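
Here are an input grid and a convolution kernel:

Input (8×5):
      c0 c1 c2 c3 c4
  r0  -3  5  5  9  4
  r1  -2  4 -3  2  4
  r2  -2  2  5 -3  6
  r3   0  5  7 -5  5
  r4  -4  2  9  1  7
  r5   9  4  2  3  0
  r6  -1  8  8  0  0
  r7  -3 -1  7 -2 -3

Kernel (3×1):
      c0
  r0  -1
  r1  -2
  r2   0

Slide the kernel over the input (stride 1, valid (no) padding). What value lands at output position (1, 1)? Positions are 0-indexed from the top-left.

The receptive field on the input at this output position is [4 / 2 / 5]. Elementwise product with the kernel and sum: 4·-1 + 2·-2.

-8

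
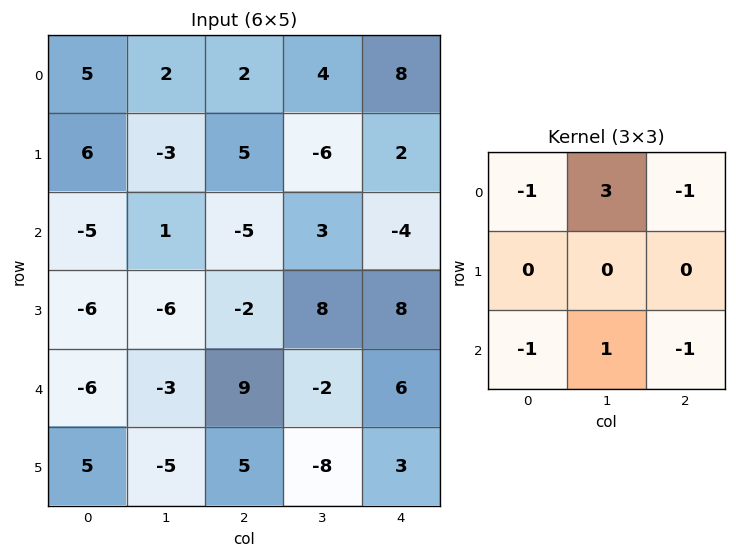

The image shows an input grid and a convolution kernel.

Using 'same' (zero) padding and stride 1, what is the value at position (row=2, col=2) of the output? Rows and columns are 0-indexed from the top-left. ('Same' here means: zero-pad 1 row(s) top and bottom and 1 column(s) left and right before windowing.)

The receptive field on the zero-padded input at this output position is [-3 5 -6 / 1 -5 3 / -6 -2 8]. Elementwise product with the kernel and sum: -3·-1 + 5·3 + -6·-1 + -6·-1 + -2·1 + 8·-1.

20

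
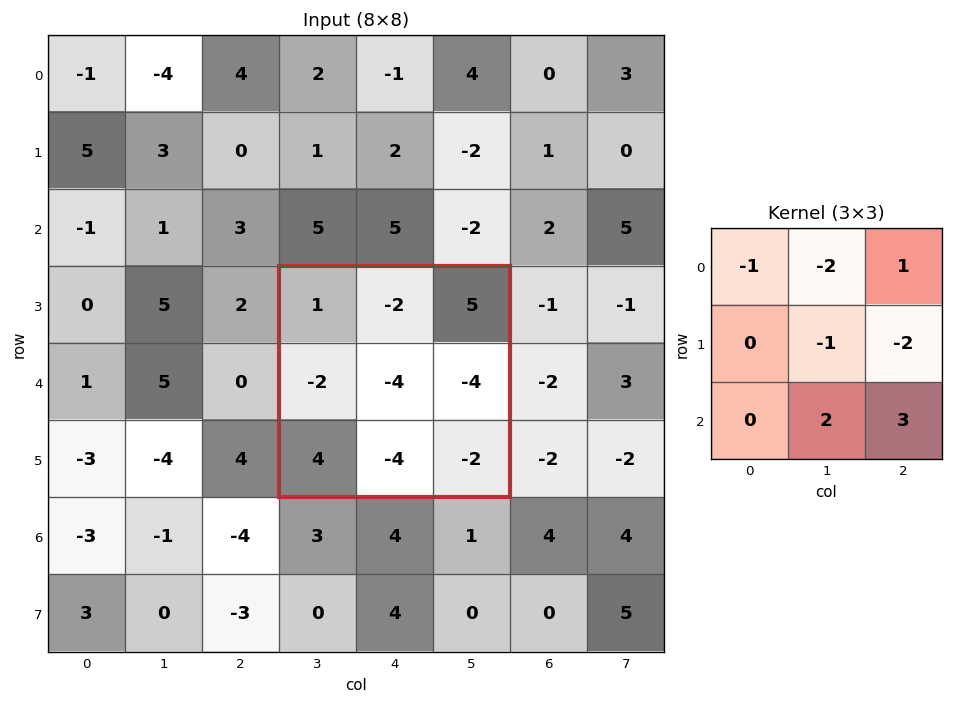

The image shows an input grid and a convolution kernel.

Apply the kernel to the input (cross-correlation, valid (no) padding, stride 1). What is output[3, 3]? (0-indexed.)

The receptive field on the input at this output position is [1 -2 5 / -2 -4 -4 / 4 -4 -2]. Elementwise product with the kernel and sum: 1·-1 + -2·-2 + 5·1 + -4·-1 + -4·-2 + -4·2 + -2·3.

6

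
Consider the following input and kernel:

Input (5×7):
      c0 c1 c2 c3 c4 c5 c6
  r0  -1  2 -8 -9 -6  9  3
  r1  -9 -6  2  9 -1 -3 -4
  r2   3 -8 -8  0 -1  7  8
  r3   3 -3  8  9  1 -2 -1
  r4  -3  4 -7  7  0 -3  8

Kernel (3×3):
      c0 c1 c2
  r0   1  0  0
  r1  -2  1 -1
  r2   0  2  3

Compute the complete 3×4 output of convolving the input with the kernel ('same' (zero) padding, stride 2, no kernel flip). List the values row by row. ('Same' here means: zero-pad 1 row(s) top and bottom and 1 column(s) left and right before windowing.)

-39 28 -8 -23
8 45 -3 -11
-7 -25 -2 12

Output[0,0]: The receptive field on the zero-padded input at this output position is [0 0 0 / 0 -1 2 / 0 -9 -6]. Elementwise product with the kernel and sum: 0·1 + 0·-2 + -1·1 + 2·-1 + -9·2 + -6·3.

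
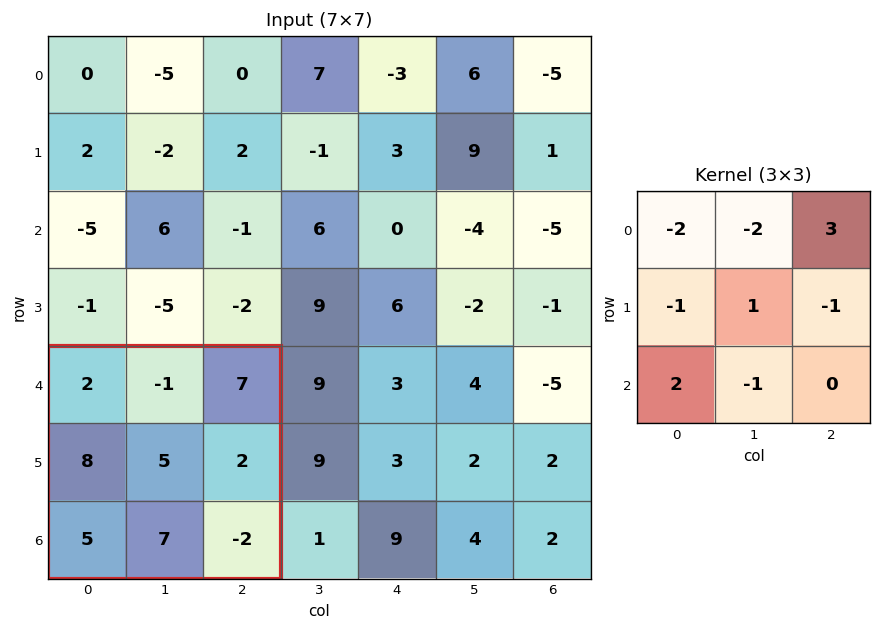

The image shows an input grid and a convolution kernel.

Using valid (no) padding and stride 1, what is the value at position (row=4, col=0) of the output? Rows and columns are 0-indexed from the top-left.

17

The receptive field on the input at this output position is [2 -1 7 / 8 5 2 / 5 7 -2]. Elementwise product with the kernel and sum: 2·-2 + -1·-2 + 7·3 + 8·-1 + 5·1 + 2·-1 + 5·2 + 7·-1.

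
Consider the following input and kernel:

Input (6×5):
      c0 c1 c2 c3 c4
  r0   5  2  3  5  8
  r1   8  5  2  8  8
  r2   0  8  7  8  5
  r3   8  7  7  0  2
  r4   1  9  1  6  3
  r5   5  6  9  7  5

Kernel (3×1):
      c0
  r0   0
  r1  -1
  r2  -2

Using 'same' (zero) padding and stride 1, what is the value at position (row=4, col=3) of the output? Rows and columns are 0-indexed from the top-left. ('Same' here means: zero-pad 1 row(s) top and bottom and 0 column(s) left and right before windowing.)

The receptive field on the zero-padded input at this output position is [0 / 6 / 7]. Elementwise product with the kernel and sum: 6·-1 + 7·-2.

-20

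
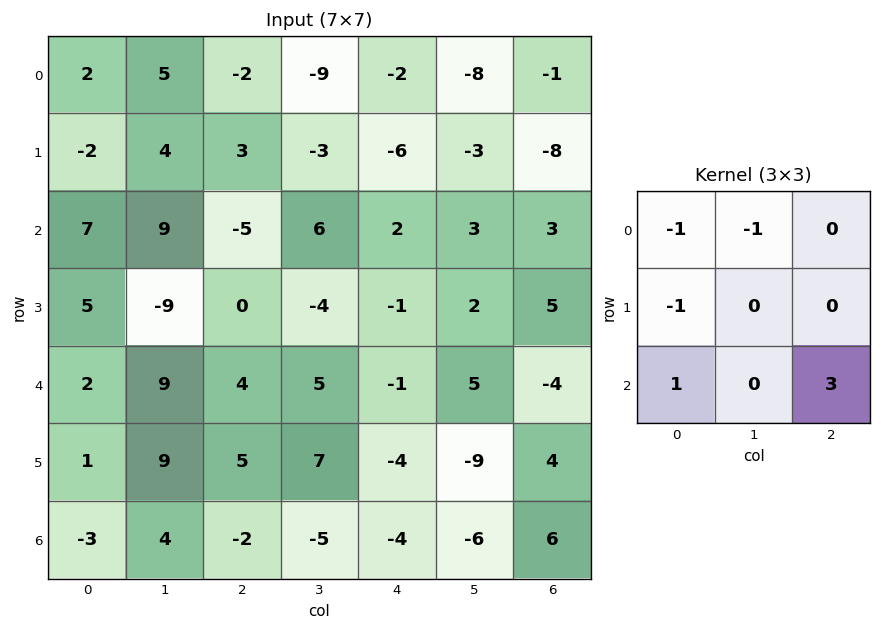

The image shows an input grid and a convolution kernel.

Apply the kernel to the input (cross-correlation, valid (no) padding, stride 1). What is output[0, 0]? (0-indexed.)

-13

The receptive field on the input at this output position is [2 5 -2 / -2 4 3 / 7 9 -5]. Elementwise product with the kernel and sum: 2·-1 + 5·-1 + -2·-1 + 7·1 + -5·3.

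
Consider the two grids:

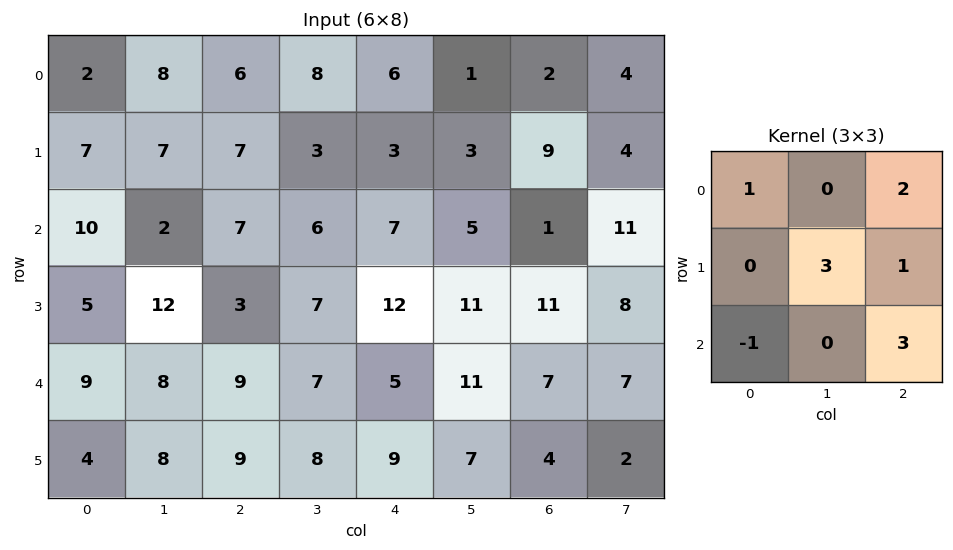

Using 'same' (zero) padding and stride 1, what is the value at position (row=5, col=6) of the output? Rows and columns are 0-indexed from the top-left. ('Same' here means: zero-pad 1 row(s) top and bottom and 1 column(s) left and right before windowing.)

The receptive field on the zero-padded input at this output position is [11 7 7 / 7 4 2 / 0 0 0]. Elementwise product with the kernel and sum: 11·1 + 7·2 + 4·3 + 2·1 + 0·-1 + 0·3.

39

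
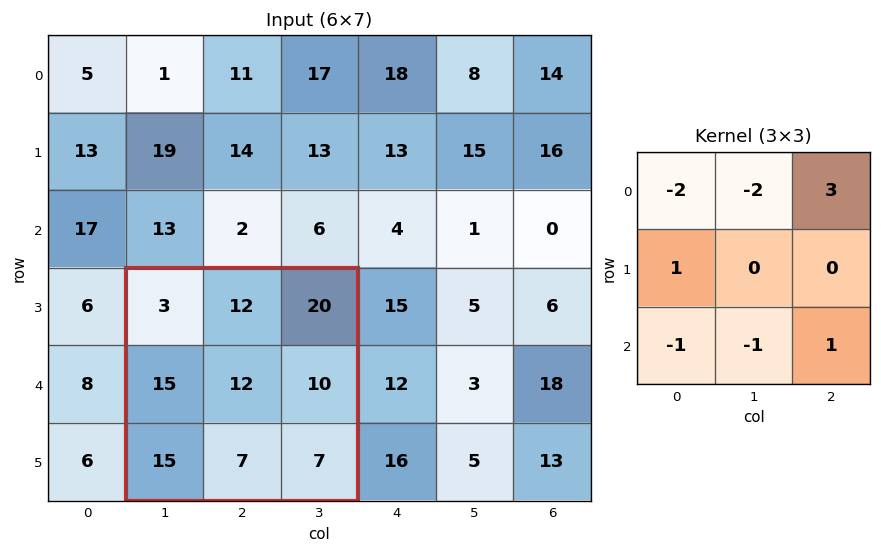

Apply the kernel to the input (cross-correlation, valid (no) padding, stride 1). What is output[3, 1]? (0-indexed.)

30

The receptive field on the input at this output position is [3 12 20 / 15 12 10 / 15 7 7]. Elementwise product with the kernel and sum: 3·-2 + 12·-2 + 20·3 + 15·1 + 15·-1 + 7·-1 + 7·1.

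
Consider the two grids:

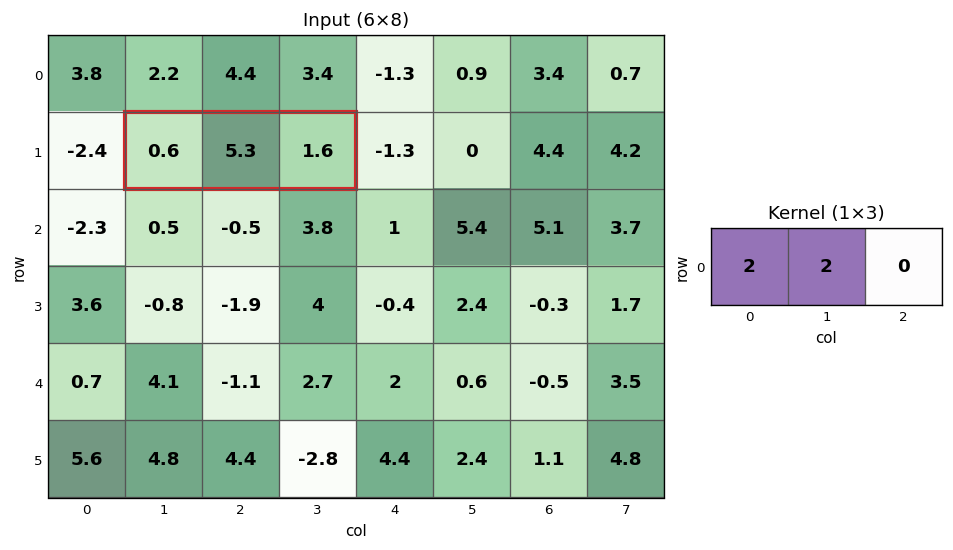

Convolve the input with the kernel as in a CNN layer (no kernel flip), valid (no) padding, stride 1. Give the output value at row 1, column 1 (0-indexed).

The receptive field on the input at this output position is [0.6 5.3 1.6]. Elementwise product with the kernel and sum: 0.6·2 + 5.3·2.

11.8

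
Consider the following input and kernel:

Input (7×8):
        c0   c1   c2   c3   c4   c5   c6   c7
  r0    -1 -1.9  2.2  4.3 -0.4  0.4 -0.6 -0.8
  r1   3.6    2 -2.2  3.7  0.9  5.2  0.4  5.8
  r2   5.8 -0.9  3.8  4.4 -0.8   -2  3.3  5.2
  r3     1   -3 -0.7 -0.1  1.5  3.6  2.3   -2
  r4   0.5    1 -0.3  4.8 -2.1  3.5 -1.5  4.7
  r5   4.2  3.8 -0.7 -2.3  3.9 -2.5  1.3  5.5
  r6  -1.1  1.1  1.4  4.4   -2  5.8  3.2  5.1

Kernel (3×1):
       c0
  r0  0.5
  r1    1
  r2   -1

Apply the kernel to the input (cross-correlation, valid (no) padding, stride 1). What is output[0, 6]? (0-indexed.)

-3.2

The receptive field on the input at this output position is [-0.6 / 0.4 / 3.3]. Elementwise product with the kernel and sum: -0.6·0.5 + 0.4·1 + 3.3·-1.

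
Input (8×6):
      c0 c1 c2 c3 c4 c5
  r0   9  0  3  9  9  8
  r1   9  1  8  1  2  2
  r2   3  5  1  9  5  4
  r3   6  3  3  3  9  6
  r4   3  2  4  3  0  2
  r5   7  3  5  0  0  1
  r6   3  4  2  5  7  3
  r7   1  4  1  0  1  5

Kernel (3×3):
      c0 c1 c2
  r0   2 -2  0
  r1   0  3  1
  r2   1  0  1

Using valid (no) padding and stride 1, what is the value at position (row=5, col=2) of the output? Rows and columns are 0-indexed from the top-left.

34

The receptive field on the input at this output position is [5 0 0 / 2 5 7 / 1 0 1]. Elementwise product with the kernel and sum: 5·2 + 0·-2 + 5·3 + 7·1 + 1·1 + 1·1.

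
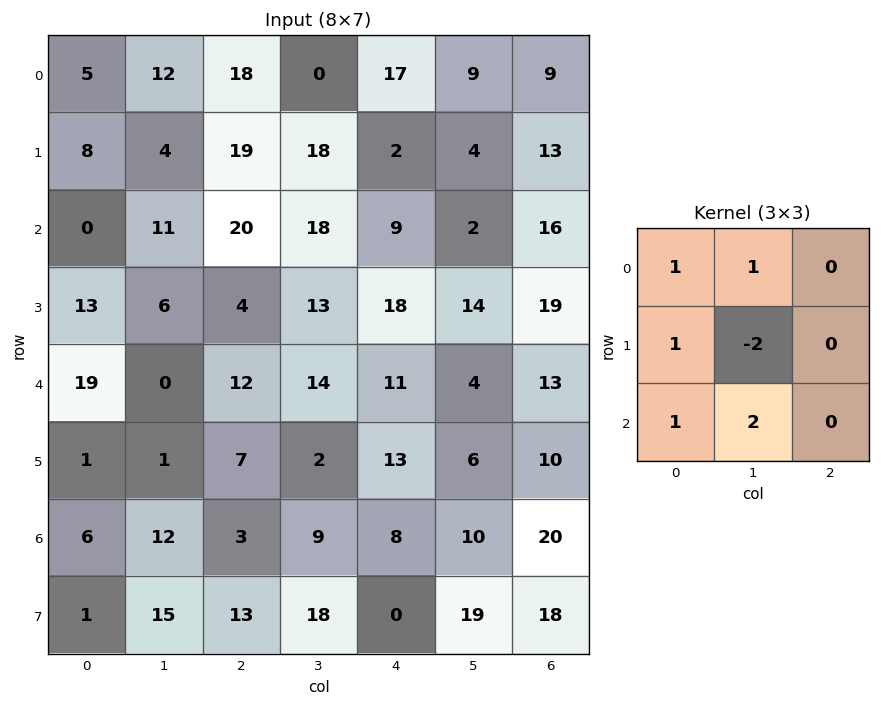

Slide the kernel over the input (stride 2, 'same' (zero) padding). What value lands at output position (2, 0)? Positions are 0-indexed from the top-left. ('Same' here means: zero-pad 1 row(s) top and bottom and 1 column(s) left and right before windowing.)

-23

The receptive field on the zero-padded input at this output position is [0 13 6 / 0 19 0 / 0 1 1]. Elementwise product with the kernel and sum: 0·1 + 13·1 + 0·1 + 19·-2 + 0·1 + 1·2.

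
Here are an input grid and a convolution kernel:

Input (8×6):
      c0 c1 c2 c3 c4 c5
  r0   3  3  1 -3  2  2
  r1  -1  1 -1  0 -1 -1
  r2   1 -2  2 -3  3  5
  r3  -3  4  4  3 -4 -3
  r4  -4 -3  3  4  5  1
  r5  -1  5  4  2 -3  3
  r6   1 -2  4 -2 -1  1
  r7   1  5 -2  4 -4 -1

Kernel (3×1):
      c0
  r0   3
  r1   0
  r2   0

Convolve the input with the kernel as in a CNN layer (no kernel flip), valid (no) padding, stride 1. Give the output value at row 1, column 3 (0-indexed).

0

The receptive field on the input at this output position is [0 / -3 / 3]. Elementwise product with the kernel and sum: 0·3.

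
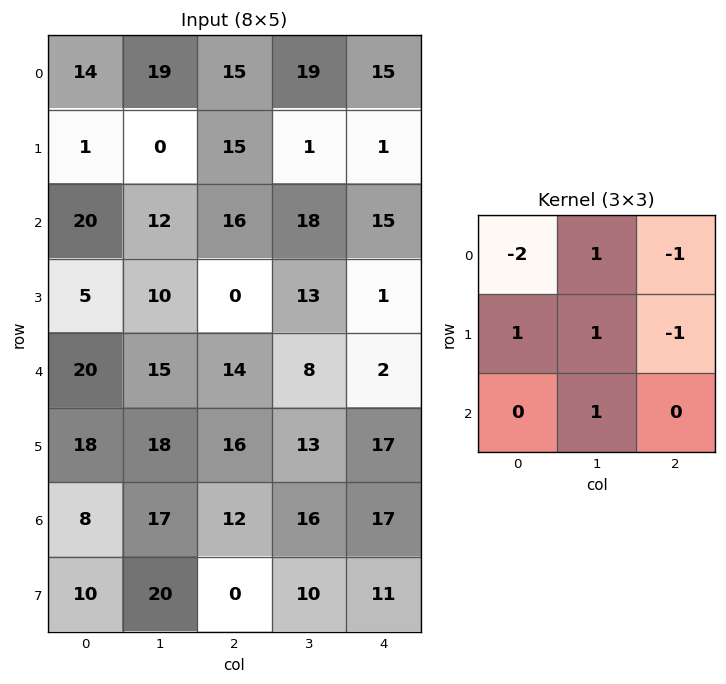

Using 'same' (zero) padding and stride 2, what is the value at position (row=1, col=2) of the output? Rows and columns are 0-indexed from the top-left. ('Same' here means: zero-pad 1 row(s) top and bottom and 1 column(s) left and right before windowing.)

33

The receptive field on the zero-padded input at this output position is [1 1 0 / 18 15 0 / 13 1 0]. Elementwise product with the kernel and sum: 1·-2 + 1·1 + 0·-1 + 18·1 + 15·1 + 0·-1 + 1·1.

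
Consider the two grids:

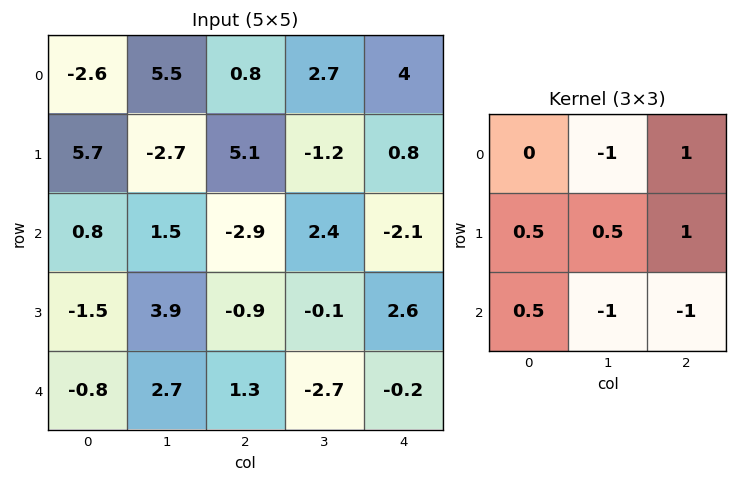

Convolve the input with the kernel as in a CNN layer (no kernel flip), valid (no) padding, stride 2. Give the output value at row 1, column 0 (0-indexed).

-8.5

The receptive field on the input at this output position is [0.8 1.5 -2.9 / -1.5 3.9 -0.9 / -0.8 2.7 1.3]. Elementwise product with the kernel and sum: 1.5·-1 + -2.9·1 + -1.5·0.5 + 3.9·0.5 + -0.9·1 + -0.8·0.5 + 2.7·-1 + 1.3·-1.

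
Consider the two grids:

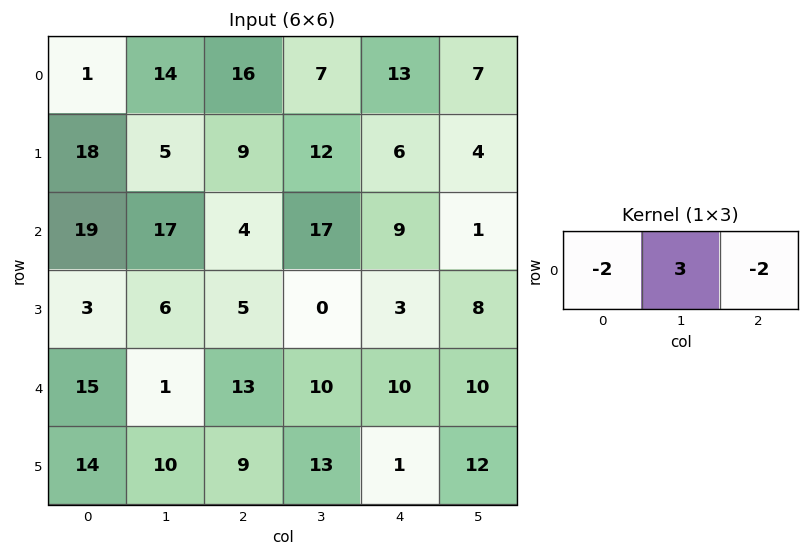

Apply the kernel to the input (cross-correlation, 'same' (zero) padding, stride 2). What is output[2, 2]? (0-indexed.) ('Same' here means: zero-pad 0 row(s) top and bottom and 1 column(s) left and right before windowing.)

-10

The receptive field on the zero-padded input at this output position is [10 10 10]. Elementwise product with the kernel and sum: 10·-2 + 10·3 + 10·-2.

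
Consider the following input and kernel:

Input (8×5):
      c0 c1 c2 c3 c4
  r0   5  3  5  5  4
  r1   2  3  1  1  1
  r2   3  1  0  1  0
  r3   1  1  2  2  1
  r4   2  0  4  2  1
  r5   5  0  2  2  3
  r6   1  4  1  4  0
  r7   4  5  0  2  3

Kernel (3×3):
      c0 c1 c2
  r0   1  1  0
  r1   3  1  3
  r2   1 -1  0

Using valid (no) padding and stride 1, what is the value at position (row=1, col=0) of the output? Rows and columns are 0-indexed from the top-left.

15

The receptive field on the input at this output position is [2 3 1 / 3 1 0 / 1 1 2]. Elementwise product with the kernel and sum: 2·1 + 3·1 + 3·3 + 1·1 + 0·3 + 1·1 + 1·-1.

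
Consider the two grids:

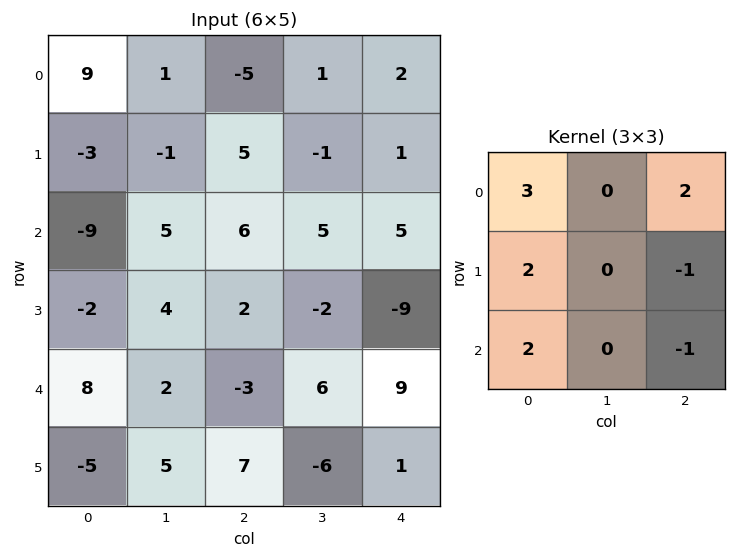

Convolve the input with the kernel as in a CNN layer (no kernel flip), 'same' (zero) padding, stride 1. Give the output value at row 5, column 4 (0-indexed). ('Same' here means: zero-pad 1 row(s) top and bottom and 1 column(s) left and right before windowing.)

6

The receptive field on the zero-padded input at this output position is [6 9 0 / -6 1 0 / 0 0 0]. Elementwise product with the kernel and sum: 6·3 + 0·2 + -6·2 + 0·-1 + 0·2 + 0·-1.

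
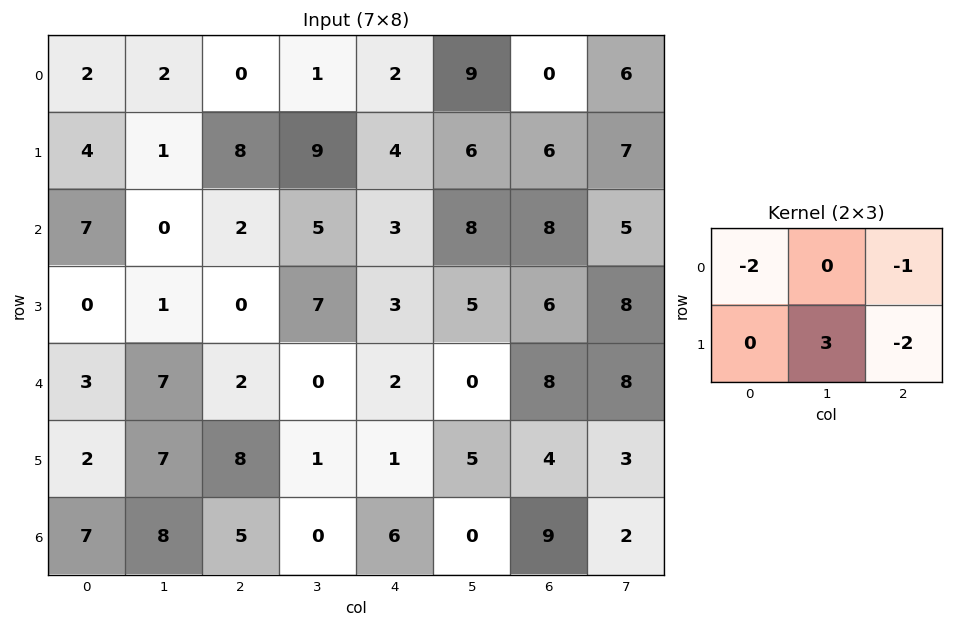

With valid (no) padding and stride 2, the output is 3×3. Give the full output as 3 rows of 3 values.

-17 17 2
-13 8 -11
-3 -5 -5

Output[0,0]: The receptive field on the input at this output position is [2 2 0 / 4 1 8]. Elementwise product with the kernel and sum: 2·-2 + 0·-1 + 1·3 + 8·-2.
Output[0,1]: The receptive field on the input at this output position is [0 1 2 / 8 9 4]. Elementwise product with the kernel and sum: 0·-2 + 2·-1 + 9·3 + 4·-2.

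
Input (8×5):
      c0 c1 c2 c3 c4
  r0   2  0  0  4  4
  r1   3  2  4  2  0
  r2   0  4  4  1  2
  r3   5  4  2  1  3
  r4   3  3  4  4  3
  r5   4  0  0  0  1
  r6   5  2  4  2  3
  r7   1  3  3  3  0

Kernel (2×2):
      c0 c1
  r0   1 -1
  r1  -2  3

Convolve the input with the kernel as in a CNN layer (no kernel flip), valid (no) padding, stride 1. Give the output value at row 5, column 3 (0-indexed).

The receptive field on the input at this output position is [0 1 / 2 3]. Elementwise product with the kernel and sum: 0·1 + 1·-1 + 2·-2 + 3·3.

4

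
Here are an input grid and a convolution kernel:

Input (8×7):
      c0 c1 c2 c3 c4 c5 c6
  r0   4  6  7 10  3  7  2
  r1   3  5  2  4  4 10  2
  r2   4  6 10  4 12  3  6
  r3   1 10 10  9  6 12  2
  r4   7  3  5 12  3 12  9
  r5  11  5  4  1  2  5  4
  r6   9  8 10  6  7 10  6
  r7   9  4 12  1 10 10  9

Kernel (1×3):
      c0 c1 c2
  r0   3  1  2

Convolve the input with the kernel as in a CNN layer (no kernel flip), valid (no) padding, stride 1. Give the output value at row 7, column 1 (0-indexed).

The receptive field on the input at this output position is [4 12 1]. Elementwise product with the kernel and sum: 4·3 + 12·1 + 1·2.

26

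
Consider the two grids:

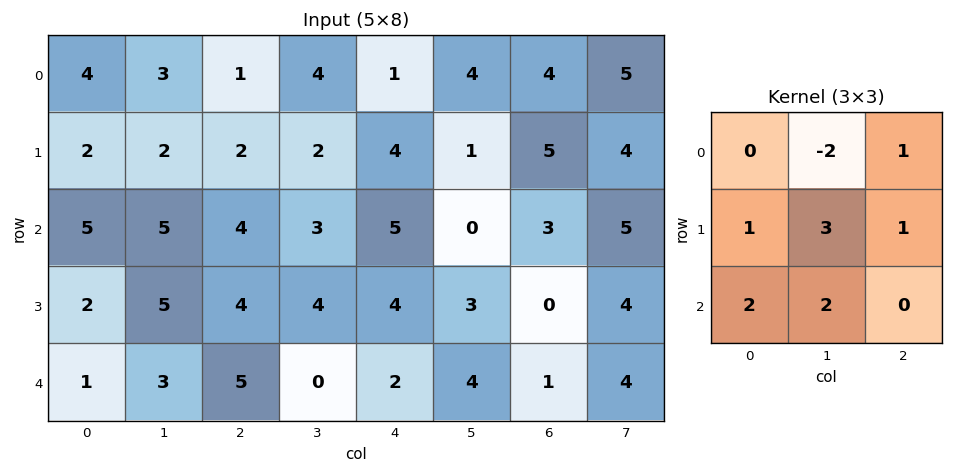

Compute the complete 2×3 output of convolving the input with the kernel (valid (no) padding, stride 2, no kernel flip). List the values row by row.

Output[0,0]: The receptive field on the input at this output position is [4 3 1 / 2 2 2 / 5 5 4]. Elementwise product with the kernel and sum: 3·-2 + 1·1 + 2·1 + 2·3 + 2·1 + 5·2 + 5·2.

25 19 18
23 29 28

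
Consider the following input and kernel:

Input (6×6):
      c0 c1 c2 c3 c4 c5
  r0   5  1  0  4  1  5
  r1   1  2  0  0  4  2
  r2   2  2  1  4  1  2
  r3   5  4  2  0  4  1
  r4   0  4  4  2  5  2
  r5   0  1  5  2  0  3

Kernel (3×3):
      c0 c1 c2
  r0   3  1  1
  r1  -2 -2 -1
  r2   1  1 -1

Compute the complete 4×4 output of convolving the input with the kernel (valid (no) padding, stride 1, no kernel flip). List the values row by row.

13 2 5 11
3 2 -9 -3
-11 5 1 11
5 0 0 -12

Output[0,0]: The receptive field on the input at this output position is [5 1 0 / 1 2 0 / 2 2 1]. Elementwise product with the kernel and sum: 5·3 + 1·1 + 0·1 + 1·-2 + 2·-2 + 0·-1 + 2·1 + 2·1 + 1·-1.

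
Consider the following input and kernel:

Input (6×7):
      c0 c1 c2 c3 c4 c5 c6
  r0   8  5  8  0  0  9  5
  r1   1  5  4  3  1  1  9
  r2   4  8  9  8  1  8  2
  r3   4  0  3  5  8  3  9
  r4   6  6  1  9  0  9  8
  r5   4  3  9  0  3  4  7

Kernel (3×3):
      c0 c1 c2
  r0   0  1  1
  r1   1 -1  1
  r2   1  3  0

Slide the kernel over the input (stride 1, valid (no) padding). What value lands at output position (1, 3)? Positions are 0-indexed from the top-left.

The receptive field on the input at this output position is [3 1 1 / 8 1 8 / 5 8 3]. Elementwise product with the kernel and sum: 1·1 + 1·1 + 8·1 + 1·-1 + 8·1 + 5·1 + 8·3.

46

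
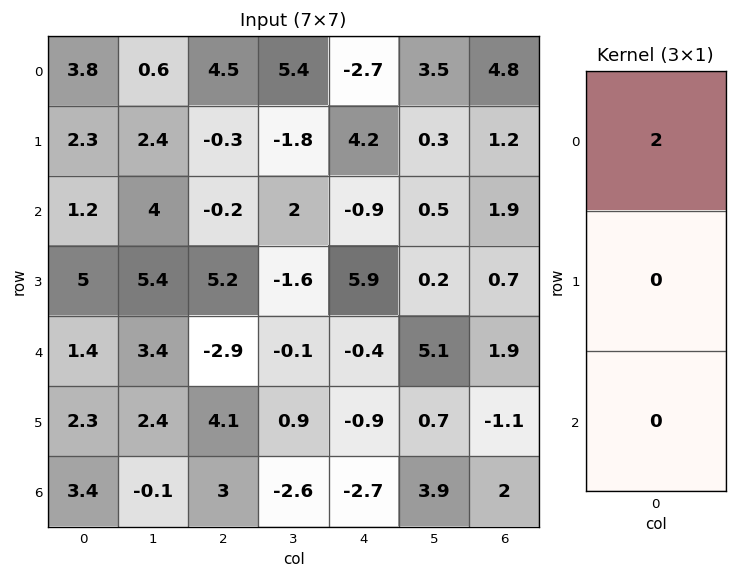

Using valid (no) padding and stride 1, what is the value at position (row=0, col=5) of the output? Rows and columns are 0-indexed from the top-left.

The receptive field on the input at this output position is [3.5 / 0.3 / 0.5]. Elementwise product with the kernel and sum: 3.5·2.

7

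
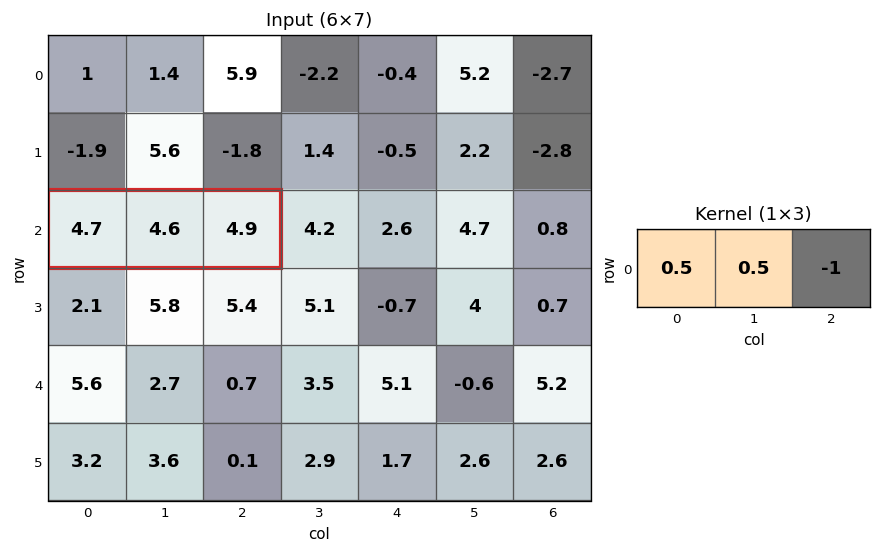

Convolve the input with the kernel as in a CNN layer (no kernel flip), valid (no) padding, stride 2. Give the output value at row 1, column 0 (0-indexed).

-0.25

The receptive field on the input at this output position is [4.7 4.6 4.9]. Elementwise product with the kernel and sum: 4.7·0.5 + 4.6·0.5 + 4.9·-1.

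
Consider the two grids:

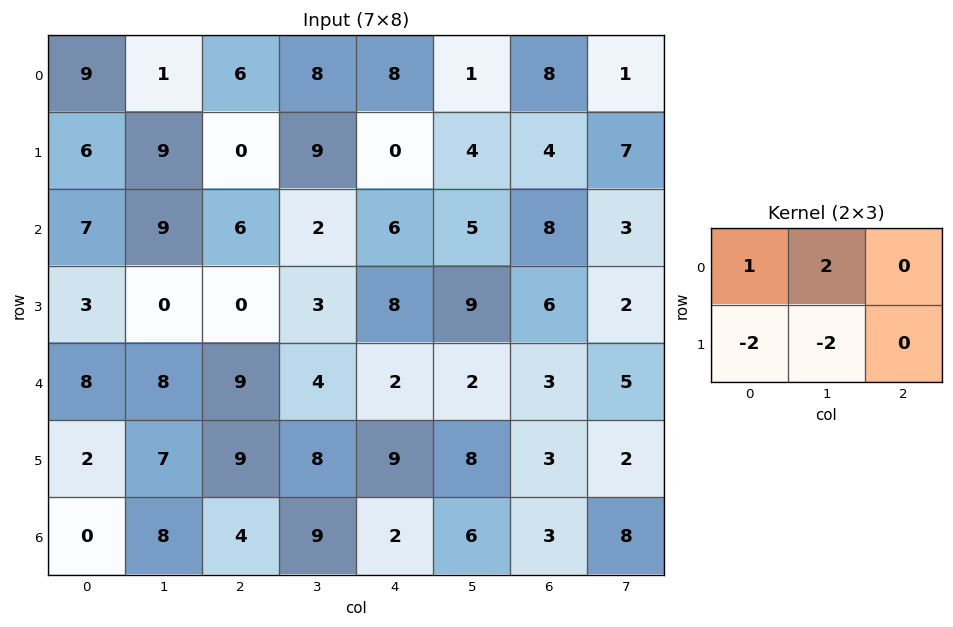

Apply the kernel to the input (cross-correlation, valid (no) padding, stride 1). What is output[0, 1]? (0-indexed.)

The receptive field on the input at this output position is [1 6 8 / 9 0 9]. Elementwise product with the kernel and sum: 1·1 + 6·2 + 9·-2 + 0·-2.

-5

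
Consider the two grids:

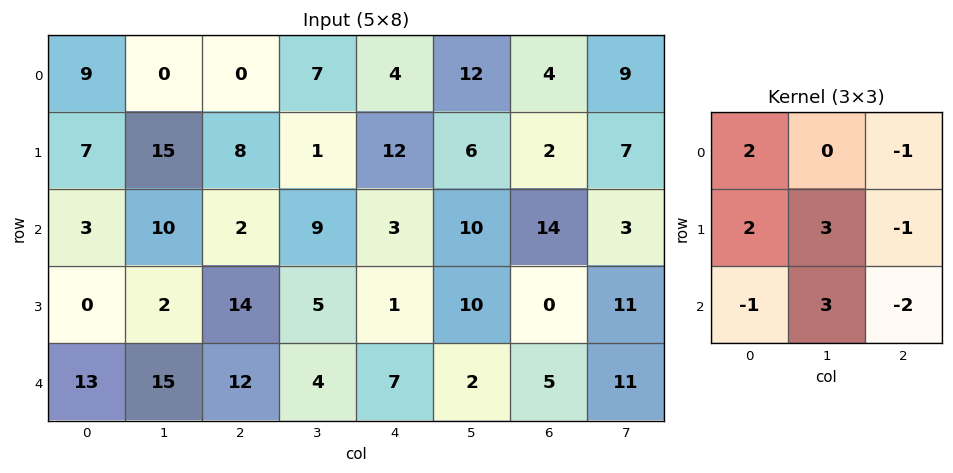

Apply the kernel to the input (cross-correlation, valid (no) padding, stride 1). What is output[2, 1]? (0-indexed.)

65

The receptive field on the input at this output position is [10 2 9 / 2 14 5 / 15 12 4]. Elementwise product with the kernel and sum: 10·2 + 9·-1 + 2·2 + 14·3 + 5·-1 + 15·-1 + 12·3 + 4·-2.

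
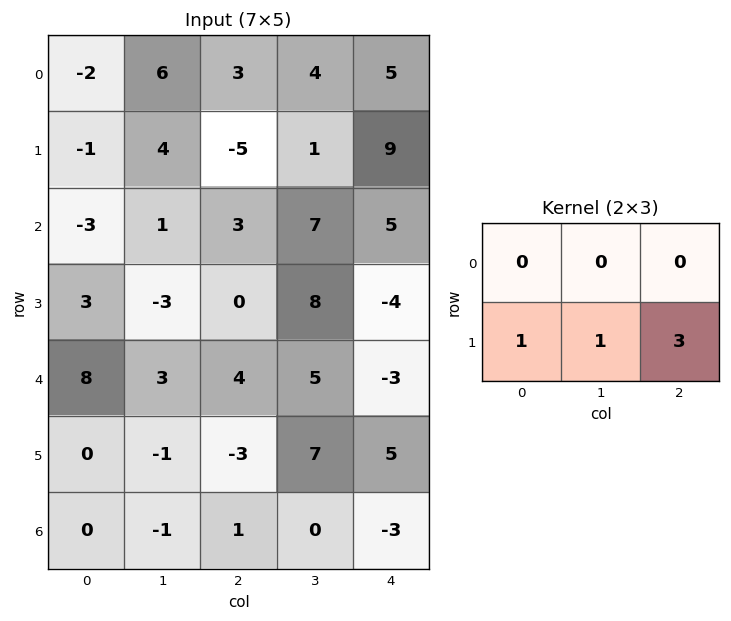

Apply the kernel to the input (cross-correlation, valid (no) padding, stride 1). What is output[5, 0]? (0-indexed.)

2

The receptive field on the input at this output position is [0 -1 -3 / 0 -1 1]. Elementwise product with the kernel and sum: 0·1 + -1·1 + 1·3.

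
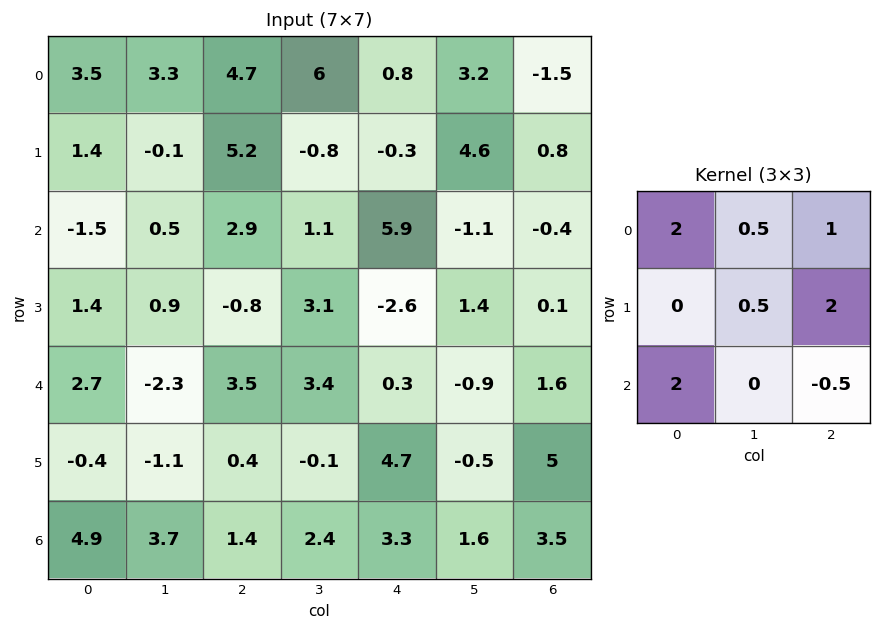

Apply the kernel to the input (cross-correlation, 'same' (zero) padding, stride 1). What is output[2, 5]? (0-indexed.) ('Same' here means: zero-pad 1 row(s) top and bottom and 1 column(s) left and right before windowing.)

The receptive field on the zero-padded input at this output position is [-0.3 4.6 0.8 / 5.9 -1.1 -0.4 / -2.6 1.4 0.1]. Elementwise product with the kernel and sum: -0.3·2 + 4.6·0.5 + 0.8·1 + -1.1·0.5 + -0.4·2 + -2.6·2 + 0.1·-0.5.

-4.1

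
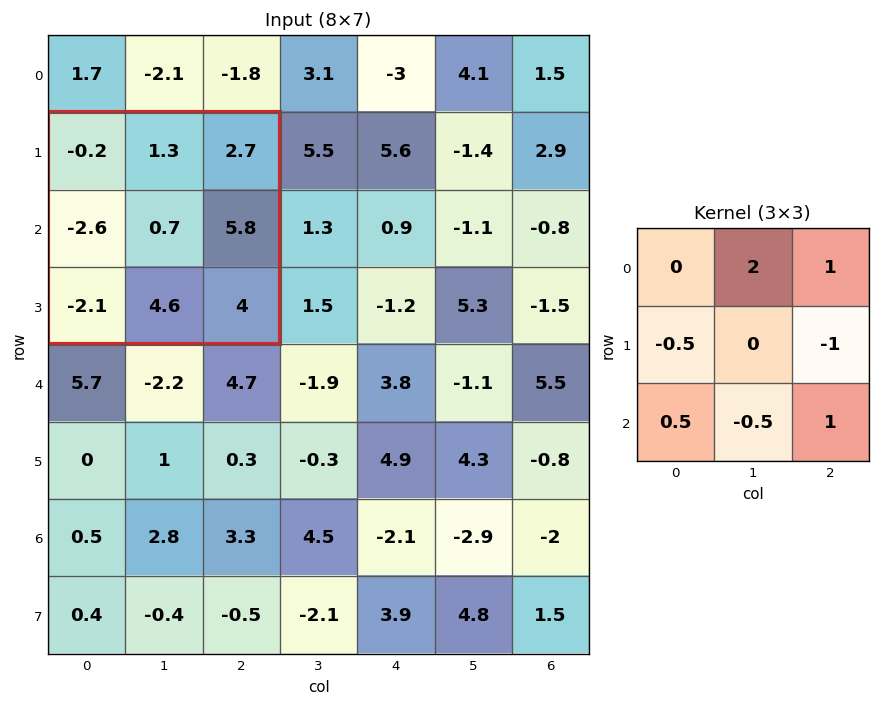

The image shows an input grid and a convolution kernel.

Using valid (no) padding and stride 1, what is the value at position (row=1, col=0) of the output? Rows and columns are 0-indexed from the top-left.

1.45

The receptive field on the input at this output position is [-0.2 1.3 2.7 / -2.6 0.7 5.8 / -2.1 4.6 4]. Elementwise product with the kernel and sum: 1.3·2 + 2.7·1 + -2.6·-0.5 + 5.8·-1 + -2.1·0.5 + 4.6·-0.5 + 4·1.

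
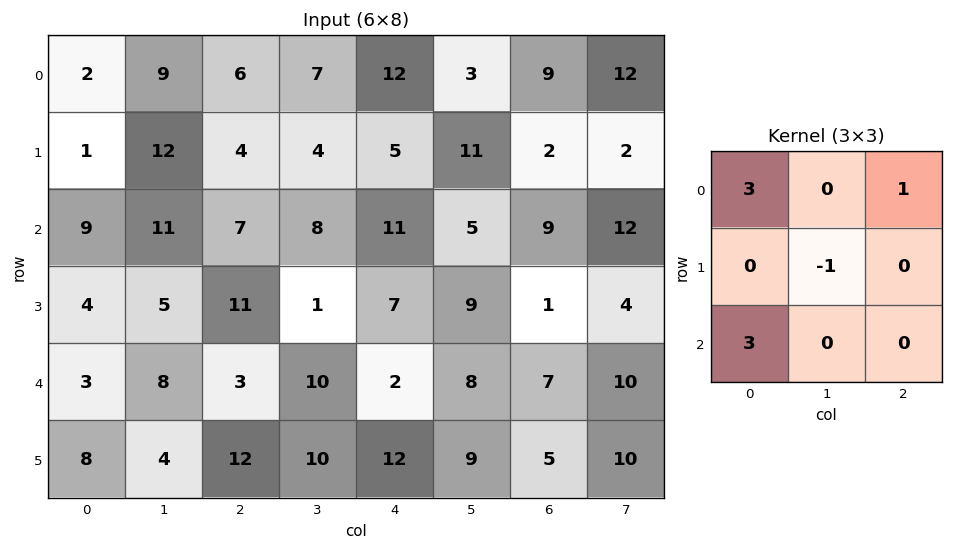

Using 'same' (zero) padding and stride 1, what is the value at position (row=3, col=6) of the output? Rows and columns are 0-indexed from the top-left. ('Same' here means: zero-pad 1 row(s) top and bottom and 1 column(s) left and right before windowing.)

50

The receptive field on the zero-padded input at this output position is [5 9 12 / 9 1 4 / 8 7 10]. Elementwise product with the kernel and sum: 5·3 + 12·1 + 1·-1 + 8·3.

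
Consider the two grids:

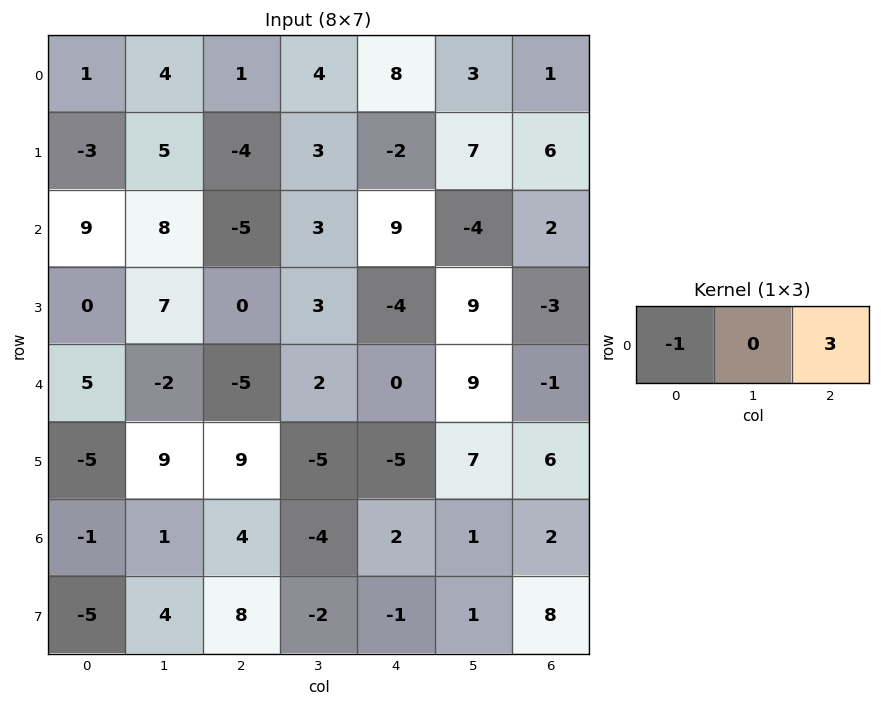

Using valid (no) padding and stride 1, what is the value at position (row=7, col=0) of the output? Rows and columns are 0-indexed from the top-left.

29

The receptive field on the input at this output position is [-5 4 8]. Elementwise product with the kernel and sum: -5·-1 + 8·3.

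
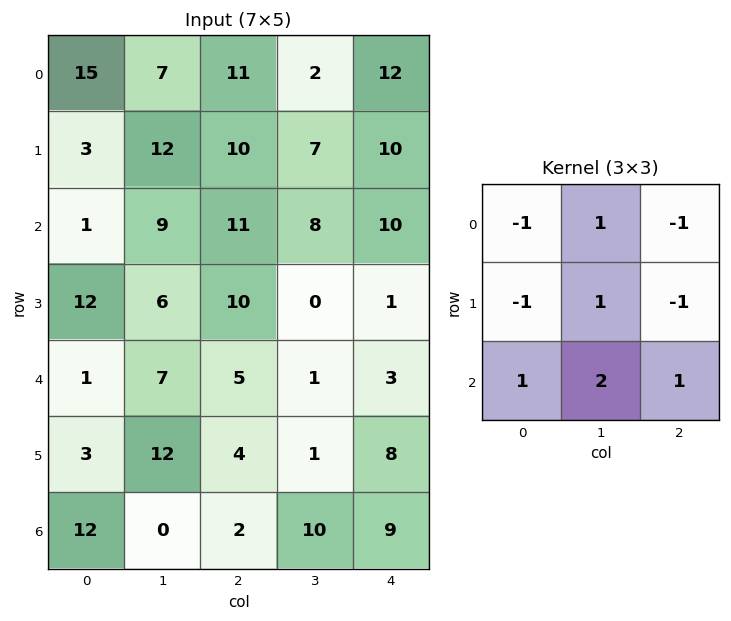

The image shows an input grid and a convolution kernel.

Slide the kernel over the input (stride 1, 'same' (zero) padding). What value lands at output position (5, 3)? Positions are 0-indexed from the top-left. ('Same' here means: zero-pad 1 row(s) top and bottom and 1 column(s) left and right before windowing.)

The receptive field on the zero-padded input at this output position is [5 1 3 / 4 1 8 / 2 10 9]. Elementwise product with the kernel and sum: 5·-1 + 1·1 + 3·-1 + 4·-1 + 1·1 + 8·-1 + 2·1 + 10·2 + 9·1.

13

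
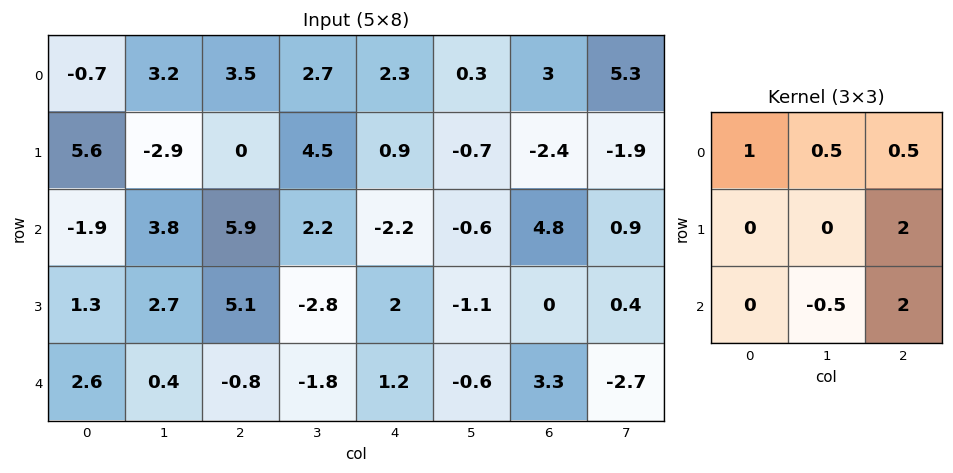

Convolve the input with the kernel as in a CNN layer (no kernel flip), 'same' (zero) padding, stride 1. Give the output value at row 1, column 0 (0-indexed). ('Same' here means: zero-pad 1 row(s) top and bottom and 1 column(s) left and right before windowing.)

The receptive field on the zero-padded input at this output position is [0 -0.7 3.2 / 0 5.6 -2.9 / 0 -1.9 3.8]. Elementwise product with the kernel and sum: 0·1 + -0.7·0.5 + 3.2·0.5 + -2.9·2 + -1.9·-0.5 + 3.8·2.

4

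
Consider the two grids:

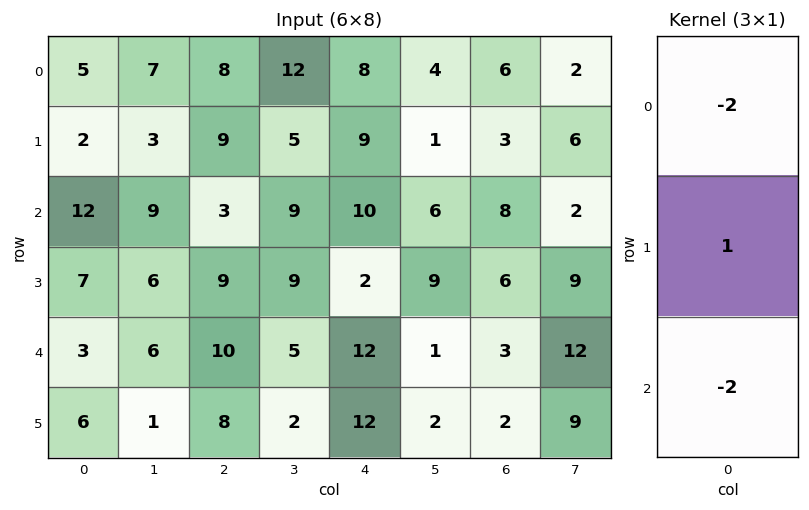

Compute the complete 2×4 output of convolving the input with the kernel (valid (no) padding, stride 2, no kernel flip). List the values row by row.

-32 -13 -27 -25
-23 -17 -42 -16

Output[0,0]: The receptive field on the input at this output position is [5 / 2 / 12]. Elementwise product with the kernel and sum: 5·-2 + 2·1 + 12·-2.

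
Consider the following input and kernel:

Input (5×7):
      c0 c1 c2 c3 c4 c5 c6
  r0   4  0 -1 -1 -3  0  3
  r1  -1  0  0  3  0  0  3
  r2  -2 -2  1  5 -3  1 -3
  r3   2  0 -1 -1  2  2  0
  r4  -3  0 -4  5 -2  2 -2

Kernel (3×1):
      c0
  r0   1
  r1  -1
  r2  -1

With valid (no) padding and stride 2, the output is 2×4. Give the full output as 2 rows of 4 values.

Output[0,0]: The receptive field on the input at this output position is [4 / -1 / -2]. Elementwise product with the kernel and sum: 4·1 + -1·-1 + -2·-1.
Output[0,1]: The receptive field on the input at this output position is [-1 / 0 / 1]. Elementwise product with the kernel and sum: -1·1 + 0·-1 + 1·-1.

7 -2 0 3
-1 6 -3 -1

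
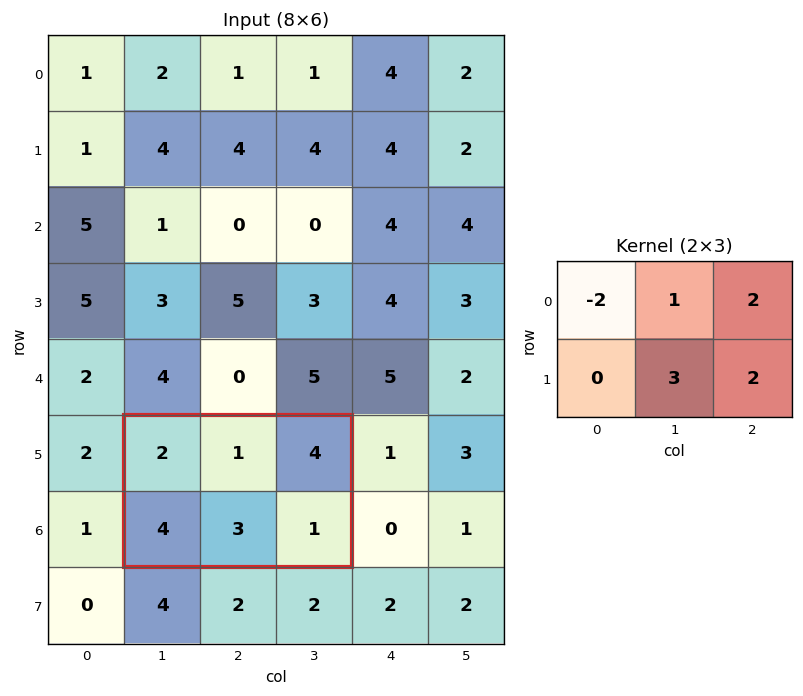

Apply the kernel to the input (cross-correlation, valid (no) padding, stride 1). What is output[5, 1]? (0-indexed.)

The receptive field on the input at this output position is [2 1 4 / 4 3 1]. Elementwise product with the kernel and sum: 2·-2 + 1·1 + 4·2 + 3·3 + 1·2.

16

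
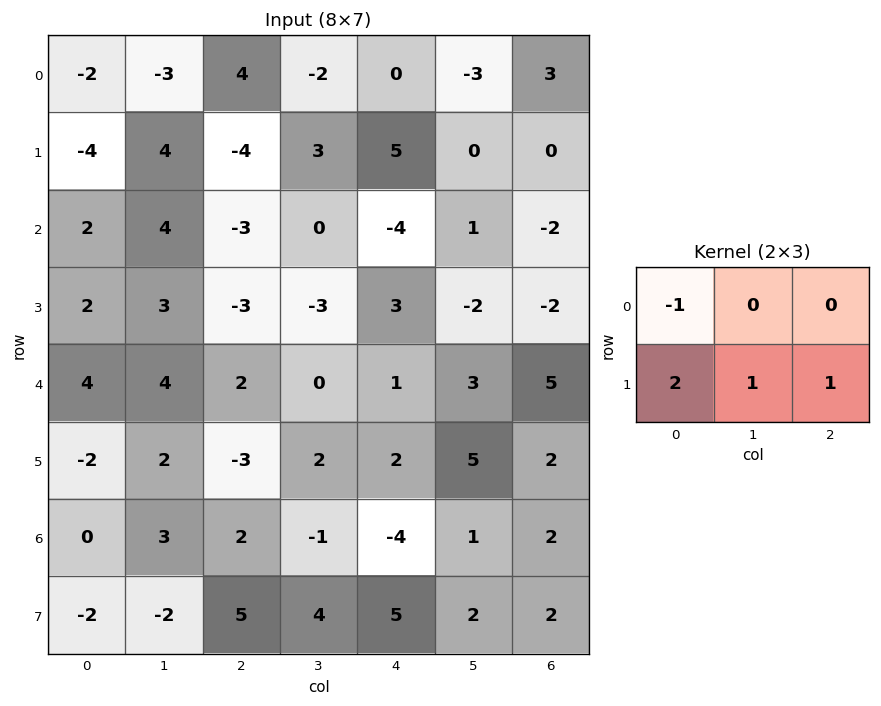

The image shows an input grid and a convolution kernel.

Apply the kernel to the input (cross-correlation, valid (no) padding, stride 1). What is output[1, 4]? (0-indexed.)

The receptive field on the input at this output position is [5 0 0 / -4 1 -2]. Elementwise product with the kernel and sum: 5·-1 + -4·2 + 1·1 + -2·1.

-14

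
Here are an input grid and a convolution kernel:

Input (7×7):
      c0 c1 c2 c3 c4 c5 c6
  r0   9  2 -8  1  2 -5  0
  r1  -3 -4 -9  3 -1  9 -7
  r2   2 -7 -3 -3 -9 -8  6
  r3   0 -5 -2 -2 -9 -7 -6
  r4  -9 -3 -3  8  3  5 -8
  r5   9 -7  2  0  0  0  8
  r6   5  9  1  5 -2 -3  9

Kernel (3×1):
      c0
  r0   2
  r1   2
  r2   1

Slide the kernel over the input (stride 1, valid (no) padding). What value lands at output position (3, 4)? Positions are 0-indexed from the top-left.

-12

The receptive field on the input at this output position is [-9 / 3 / 0]. Elementwise product with the kernel and sum: -9·2 + 3·2 + 0·1.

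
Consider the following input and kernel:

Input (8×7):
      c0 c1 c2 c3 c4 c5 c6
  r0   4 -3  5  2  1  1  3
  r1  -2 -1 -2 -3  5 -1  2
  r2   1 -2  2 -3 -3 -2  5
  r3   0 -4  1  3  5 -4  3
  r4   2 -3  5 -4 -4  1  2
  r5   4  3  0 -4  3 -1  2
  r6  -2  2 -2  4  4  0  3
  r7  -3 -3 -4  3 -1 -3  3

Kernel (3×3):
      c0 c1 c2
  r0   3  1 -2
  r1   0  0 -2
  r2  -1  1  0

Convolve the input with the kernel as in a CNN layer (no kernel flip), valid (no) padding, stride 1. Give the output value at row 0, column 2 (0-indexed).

0

The receptive field on the input at this output position is [5 2 1 / -2 -3 5 / 2 -3 -3]. Elementwise product with the kernel and sum: 5·3 + 2·1 + 1·-2 + 5·-2 + 2·-1 + -3·1.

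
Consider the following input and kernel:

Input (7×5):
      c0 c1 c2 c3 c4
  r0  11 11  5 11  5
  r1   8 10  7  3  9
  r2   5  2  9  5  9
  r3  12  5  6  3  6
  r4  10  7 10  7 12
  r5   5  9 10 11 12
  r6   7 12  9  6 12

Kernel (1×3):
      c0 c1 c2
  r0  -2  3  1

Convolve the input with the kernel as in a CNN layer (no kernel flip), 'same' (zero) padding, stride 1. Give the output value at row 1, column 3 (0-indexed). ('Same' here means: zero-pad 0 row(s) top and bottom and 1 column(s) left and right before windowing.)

4

The receptive field on the zero-padded input at this output position is [7 3 9]. Elementwise product with the kernel and sum: 7·-2 + 3·3 + 9·1.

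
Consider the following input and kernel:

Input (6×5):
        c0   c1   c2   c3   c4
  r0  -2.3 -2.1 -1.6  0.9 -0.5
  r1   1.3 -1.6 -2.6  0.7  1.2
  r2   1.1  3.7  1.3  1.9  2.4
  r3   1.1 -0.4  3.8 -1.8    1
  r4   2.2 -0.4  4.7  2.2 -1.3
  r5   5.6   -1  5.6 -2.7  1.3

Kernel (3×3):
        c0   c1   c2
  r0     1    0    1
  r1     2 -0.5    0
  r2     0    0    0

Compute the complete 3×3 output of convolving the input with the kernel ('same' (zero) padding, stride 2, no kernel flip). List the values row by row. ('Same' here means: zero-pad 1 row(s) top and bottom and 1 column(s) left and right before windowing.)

1.15 -3.4 2.05
-2.15 5.85 3.3
-1.5 -5.35 3.25

Output[0,0]: The receptive field on the zero-padded input at this output position is [0 0 0 / 0 -2.3 -2.1 / 0 1.3 -1.6]. Elementwise product with the kernel and sum: 0·1 + 0·1 + 0·2 + -2.3·-0.5.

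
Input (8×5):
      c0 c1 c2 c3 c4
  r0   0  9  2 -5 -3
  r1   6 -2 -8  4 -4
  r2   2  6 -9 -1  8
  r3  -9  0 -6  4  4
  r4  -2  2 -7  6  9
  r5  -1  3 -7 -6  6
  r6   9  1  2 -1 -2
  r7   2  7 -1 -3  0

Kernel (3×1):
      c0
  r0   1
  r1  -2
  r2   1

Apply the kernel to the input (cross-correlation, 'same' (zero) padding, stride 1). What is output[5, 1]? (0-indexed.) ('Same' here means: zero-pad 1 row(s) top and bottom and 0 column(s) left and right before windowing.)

The receptive field on the zero-padded input at this output position is [2 / 3 / 1]. Elementwise product with the kernel and sum: 2·1 + 3·-2 + 1·1.

-3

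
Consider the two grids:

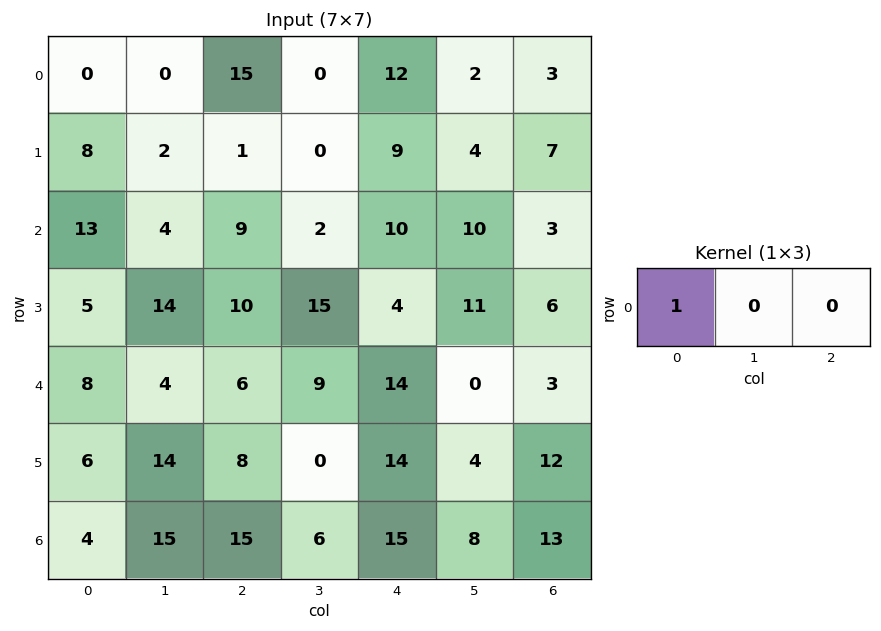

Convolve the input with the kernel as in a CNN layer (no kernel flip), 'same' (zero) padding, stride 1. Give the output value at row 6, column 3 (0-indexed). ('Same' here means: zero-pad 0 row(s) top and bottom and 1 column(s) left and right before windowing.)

15

The receptive field on the zero-padded input at this output position is [15 6 15]. Elementwise product with the kernel and sum: 15·1.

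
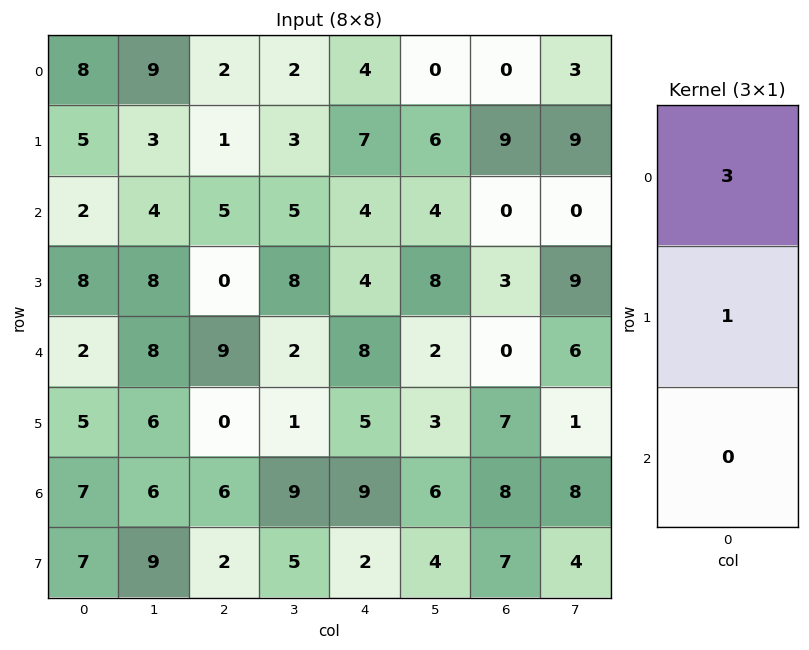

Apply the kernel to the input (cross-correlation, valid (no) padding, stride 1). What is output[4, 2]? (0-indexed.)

27

The receptive field on the input at this output position is [9 / 0 / 6]. Elementwise product with the kernel and sum: 9·3 + 0·1.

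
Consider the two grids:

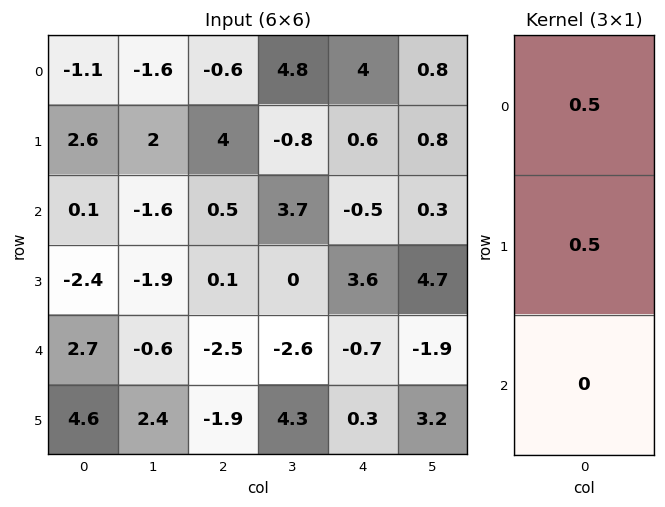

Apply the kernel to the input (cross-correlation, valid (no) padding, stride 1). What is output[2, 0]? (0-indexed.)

-1.15

The receptive field on the input at this output position is [0.1 / -2.4 / 2.7]. Elementwise product with the kernel and sum: 0.1·0.5 + -2.4·0.5.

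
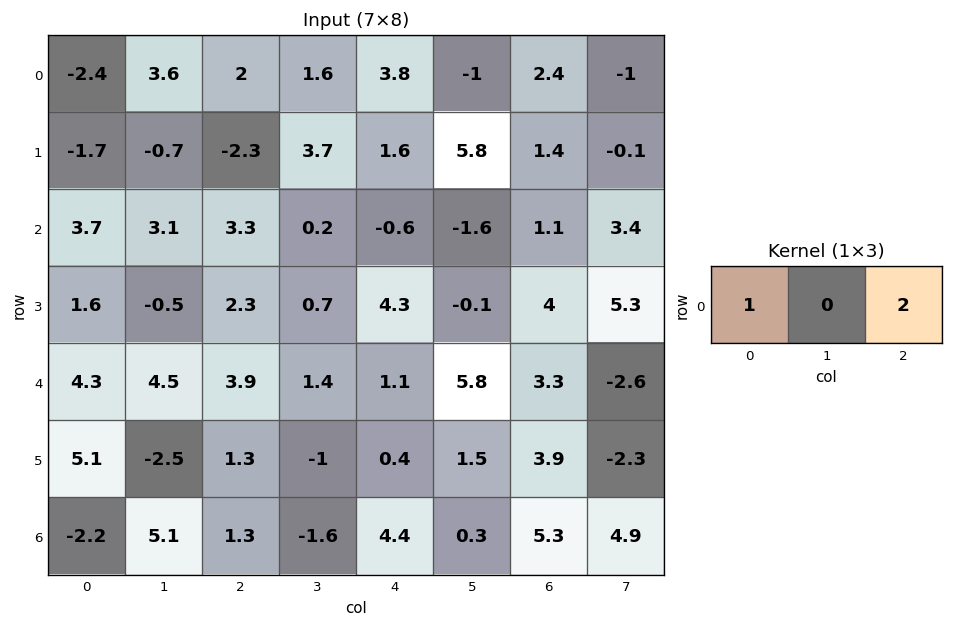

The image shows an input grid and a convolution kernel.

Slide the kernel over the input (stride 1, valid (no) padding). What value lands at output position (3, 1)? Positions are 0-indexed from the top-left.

0.9

The receptive field on the input at this output position is [-0.5 2.3 0.7]. Elementwise product with the kernel and sum: -0.5·1 + 0.7·2.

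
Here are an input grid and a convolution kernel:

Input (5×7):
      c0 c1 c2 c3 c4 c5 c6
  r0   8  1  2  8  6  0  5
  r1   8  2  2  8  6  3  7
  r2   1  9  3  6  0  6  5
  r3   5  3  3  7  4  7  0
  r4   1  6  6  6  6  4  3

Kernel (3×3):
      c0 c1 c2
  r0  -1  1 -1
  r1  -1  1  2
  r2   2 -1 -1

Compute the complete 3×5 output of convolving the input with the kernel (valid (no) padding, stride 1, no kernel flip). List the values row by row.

-21 18 18 8 -11
10 -6 -2 4 7
-1 2 15 1 9

Output[0,0]: The receptive field on the input at this output position is [8 1 2 / 8 2 2 / 1 9 3]. Elementwise product with the kernel and sum: 8·-1 + 1·1 + 2·-1 + 8·-1 + 2·1 + 2·2 + 1·2 + 9·-1 + 3·-1.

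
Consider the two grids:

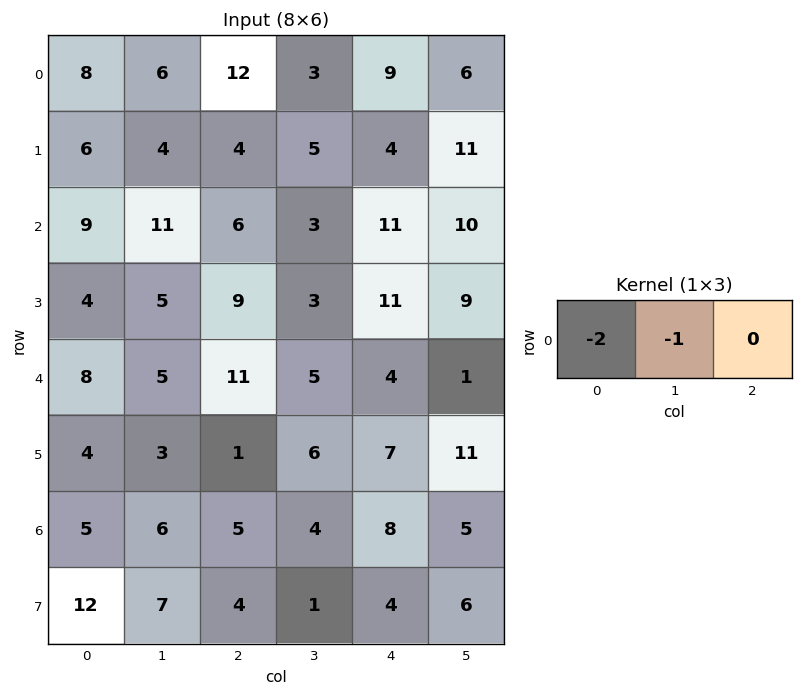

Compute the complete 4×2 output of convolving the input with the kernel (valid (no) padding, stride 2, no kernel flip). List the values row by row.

-22 -27
-29 -15
-21 -27
-16 -14

Output[0,0]: The receptive field on the input at this output position is [8 6 12]. Elementwise product with the kernel and sum: 8·-2 + 6·-1.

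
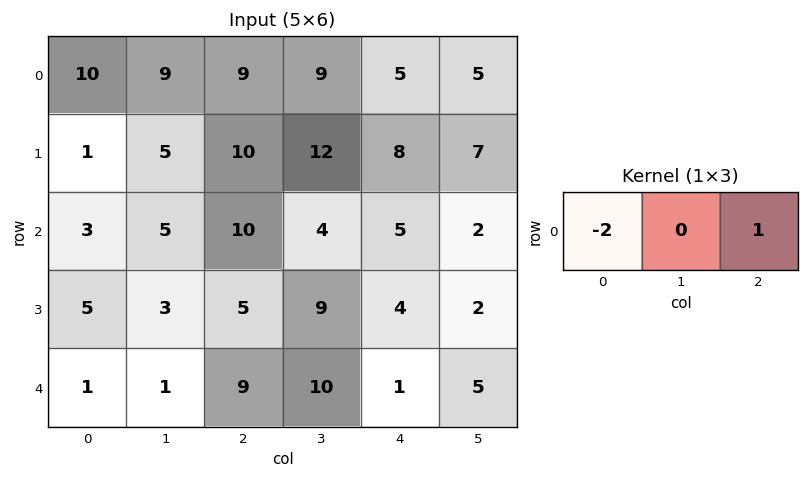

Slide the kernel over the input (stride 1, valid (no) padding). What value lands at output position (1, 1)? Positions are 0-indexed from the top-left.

The receptive field on the input at this output position is [5 10 12]. Elementwise product with the kernel and sum: 5·-2 + 12·1.

2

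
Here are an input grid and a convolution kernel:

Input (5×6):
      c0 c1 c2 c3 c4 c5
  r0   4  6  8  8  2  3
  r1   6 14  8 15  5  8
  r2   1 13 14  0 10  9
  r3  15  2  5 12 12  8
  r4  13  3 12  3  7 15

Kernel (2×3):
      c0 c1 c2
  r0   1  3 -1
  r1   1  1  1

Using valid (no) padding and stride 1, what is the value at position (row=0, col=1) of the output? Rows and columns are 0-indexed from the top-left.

The receptive field on the input at this output position is [6 8 8 / 14 8 15]. Elementwise product with the kernel and sum: 6·1 + 8·3 + 8·-1 + 14·1 + 8·1 + 15·1.

59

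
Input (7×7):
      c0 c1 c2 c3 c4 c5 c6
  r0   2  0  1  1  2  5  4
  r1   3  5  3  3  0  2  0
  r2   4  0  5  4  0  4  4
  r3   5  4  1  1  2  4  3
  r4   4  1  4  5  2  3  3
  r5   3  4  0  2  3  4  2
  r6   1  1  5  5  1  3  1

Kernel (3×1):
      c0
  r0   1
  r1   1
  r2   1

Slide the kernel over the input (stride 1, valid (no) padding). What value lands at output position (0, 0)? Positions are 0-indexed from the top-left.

The receptive field on the input at this output position is [2 / 3 / 4]. Elementwise product with the kernel and sum: 2·1 + 3·1 + 4·1.

9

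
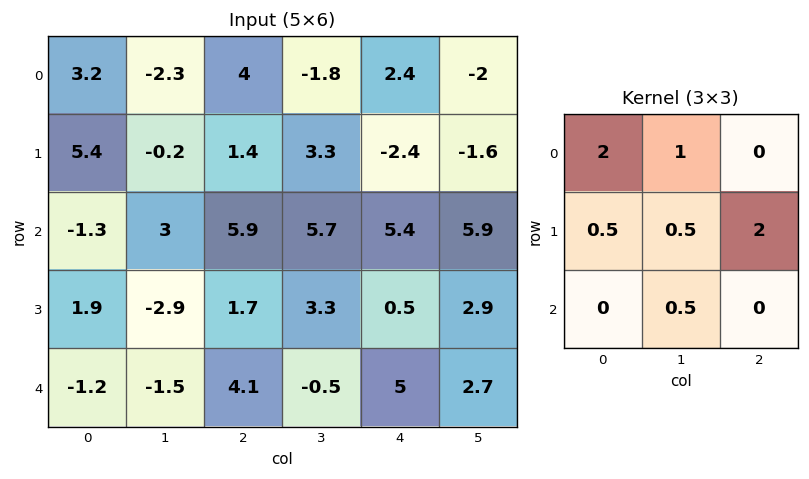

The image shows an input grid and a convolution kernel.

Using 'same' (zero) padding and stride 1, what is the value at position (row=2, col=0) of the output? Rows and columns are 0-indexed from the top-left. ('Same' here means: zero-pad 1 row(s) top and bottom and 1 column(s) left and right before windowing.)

The receptive field on the zero-padded input at this output position is [0 5.4 -0.2 / 0 -1.3 3 / 0 1.9 -2.9]. Elementwise product with the kernel and sum: 0·2 + 5.4·1 + 0·0.5 + -1.3·0.5 + 3·2 + 1.9·0.5.

11.7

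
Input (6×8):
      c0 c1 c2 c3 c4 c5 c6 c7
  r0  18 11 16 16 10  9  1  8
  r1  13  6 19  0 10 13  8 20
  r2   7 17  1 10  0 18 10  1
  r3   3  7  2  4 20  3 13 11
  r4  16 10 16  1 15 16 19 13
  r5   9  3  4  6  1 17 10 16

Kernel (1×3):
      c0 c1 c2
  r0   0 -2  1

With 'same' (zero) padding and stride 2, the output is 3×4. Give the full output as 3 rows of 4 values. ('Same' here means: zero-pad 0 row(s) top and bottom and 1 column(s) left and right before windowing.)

-25 -16 -11 6
3 8 18 -19
-22 -31 -14 -25

Output[0,0]: The receptive field on the zero-padded input at this output position is [0 18 11]. Elementwise product with the kernel and sum: 18·-2 + 11·1.
Output[0,1]: The receptive field on the zero-padded input at this output position is [11 16 16]. Elementwise product with the kernel and sum: 16·-2 + 16·1.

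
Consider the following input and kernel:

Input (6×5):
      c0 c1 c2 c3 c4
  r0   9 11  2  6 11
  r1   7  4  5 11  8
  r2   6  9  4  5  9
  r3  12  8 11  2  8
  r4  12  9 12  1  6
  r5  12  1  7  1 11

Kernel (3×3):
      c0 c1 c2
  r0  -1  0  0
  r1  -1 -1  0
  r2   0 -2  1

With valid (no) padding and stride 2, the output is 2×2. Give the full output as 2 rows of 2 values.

-34 -19
-32 -13

Output[0,0]: The receptive field on the input at this output position is [9 11 2 / 7 4 5 / 6 9 4]. Elementwise product with the kernel and sum: 9·-1 + 7·-1 + 4·-1 + 9·-2 + 4·1.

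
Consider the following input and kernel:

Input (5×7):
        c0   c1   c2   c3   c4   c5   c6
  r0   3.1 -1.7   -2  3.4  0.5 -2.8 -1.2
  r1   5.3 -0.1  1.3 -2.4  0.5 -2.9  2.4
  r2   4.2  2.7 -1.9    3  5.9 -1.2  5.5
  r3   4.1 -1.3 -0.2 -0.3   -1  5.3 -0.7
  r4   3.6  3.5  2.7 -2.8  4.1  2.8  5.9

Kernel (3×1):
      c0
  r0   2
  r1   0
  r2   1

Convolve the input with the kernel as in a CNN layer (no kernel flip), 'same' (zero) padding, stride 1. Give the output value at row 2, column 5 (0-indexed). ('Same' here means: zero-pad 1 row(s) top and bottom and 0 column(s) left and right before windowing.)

-0.5

The receptive field on the zero-padded input at this output position is [-2.9 / -1.2 / 5.3]. Elementwise product with the kernel and sum: -2.9·2 + 5.3·1.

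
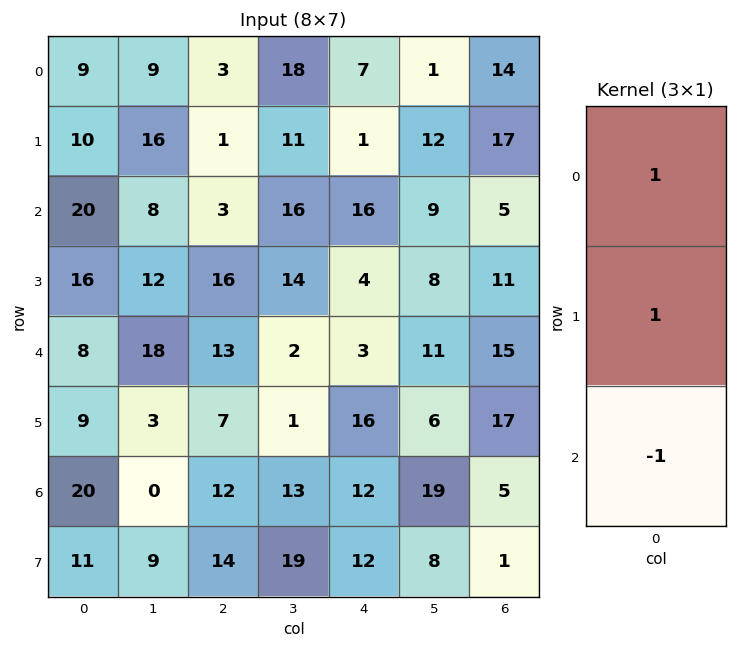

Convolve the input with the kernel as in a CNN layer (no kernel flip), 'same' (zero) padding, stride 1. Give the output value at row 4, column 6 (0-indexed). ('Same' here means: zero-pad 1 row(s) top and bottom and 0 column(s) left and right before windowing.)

9

The receptive field on the zero-padded input at this output position is [11 / 15 / 17]. Elementwise product with the kernel and sum: 11·1 + 15·1 + 17·-1.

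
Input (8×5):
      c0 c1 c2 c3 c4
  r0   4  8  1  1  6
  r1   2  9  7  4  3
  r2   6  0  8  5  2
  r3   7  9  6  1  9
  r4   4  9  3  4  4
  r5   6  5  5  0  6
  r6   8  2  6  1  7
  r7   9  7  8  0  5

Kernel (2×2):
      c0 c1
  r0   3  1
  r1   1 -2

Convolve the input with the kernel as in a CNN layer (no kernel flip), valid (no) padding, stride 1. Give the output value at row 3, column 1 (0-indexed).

The receptive field on the input at this output position is [9 6 / 9 3]. Elementwise product with the kernel and sum: 9·3 + 6·1 + 9·1 + 3·-2.

36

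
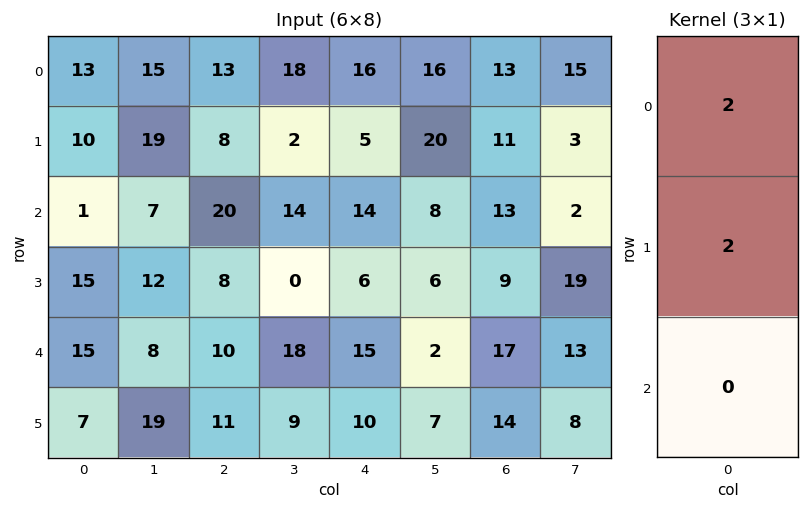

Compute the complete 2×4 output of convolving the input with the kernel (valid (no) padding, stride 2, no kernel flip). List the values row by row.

Output[0,0]: The receptive field on the input at this output position is [13 / 10 / 1]. Elementwise product with the kernel and sum: 13·2 + 10·2.
Output[0,1]: The receptive field on the input at this output position is [13 / 8 / 20]. Elementwise product with the kernel and sum: 13·2 + 8·2.

46 42 42 48
32 56 40 44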